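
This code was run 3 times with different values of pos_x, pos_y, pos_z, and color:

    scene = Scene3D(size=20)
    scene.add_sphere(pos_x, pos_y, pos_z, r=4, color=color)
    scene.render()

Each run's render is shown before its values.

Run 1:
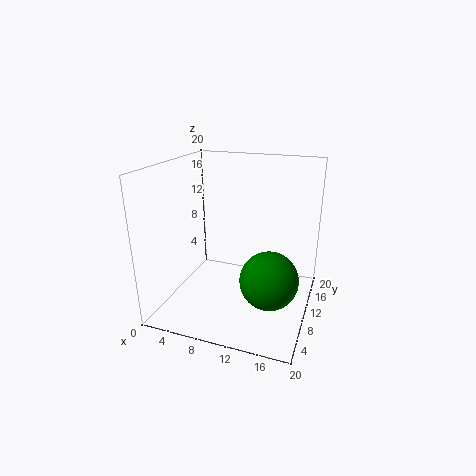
pos_x = 15, pos_y = 8.5, pos_z = 5, color = 'green'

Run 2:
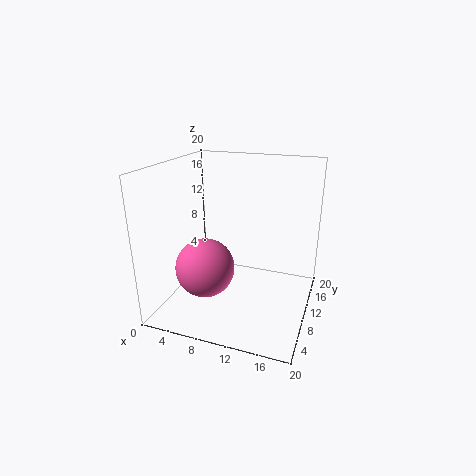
pos_x = 6.5, pos_y = 6.5, pos_z = 6.5, color = 'hotpink'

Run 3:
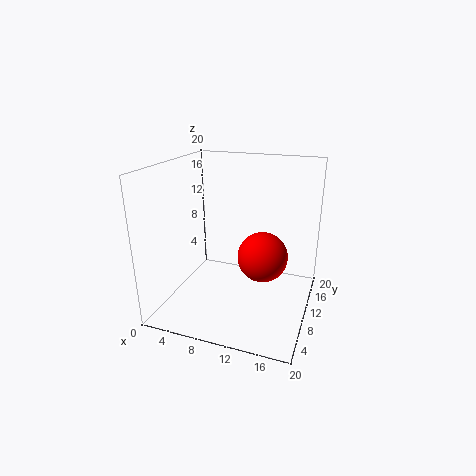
pos_x = 12, pos_y = 16, pos_z = 4.5, color = 'red'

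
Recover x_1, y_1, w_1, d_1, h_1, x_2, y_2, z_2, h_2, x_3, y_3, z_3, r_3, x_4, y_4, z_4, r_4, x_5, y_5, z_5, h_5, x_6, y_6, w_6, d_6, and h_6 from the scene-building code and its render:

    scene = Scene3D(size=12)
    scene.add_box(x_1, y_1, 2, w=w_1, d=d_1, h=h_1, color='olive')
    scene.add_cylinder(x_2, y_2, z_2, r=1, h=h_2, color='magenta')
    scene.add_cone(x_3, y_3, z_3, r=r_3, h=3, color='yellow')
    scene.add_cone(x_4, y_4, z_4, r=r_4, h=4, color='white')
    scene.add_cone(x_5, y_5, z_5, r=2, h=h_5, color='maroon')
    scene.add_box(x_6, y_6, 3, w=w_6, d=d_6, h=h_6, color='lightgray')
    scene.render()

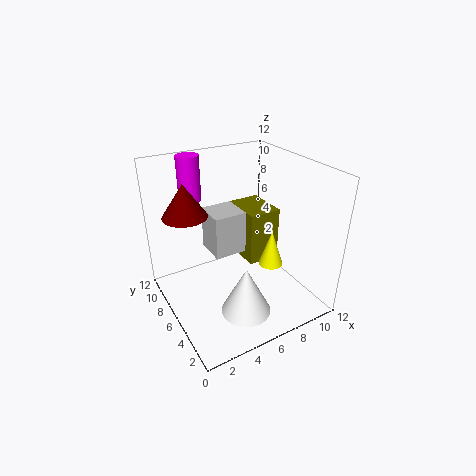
x_1 = 8, y_1 = 7, w_1 = 3, d_1 = 4, h_1 = 5, x_2 = 4, y_2 = 11, z_2 = 8, h_2 = 4, x_3 = 8, y_3 = 4, z_3 = 4, r_3 = 1, x_4 = 5, y_4 = 3, z_4 = 1, r_4 = 2, x_5 = 3, y_5 = 10, z_5 = 7, h_5 = 3, x_6 = 5, y_6 = 8, w_6 = 4, d_6 = 3, h_6 = 4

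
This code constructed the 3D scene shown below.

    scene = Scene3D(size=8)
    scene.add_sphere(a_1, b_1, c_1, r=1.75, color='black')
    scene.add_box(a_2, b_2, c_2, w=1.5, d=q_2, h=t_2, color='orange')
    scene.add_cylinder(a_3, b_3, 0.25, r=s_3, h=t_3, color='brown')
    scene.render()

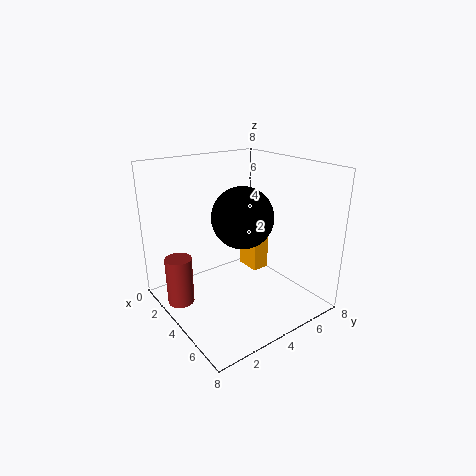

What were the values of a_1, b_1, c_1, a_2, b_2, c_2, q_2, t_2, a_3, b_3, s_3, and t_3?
a_1 = 3.75
b_1 = 4.5
c_1 = 5
a_2 = 2.5
b_2 = 5.25
c_2 = 1.5
q_2 = 1
t_2 = 2.75
a_3 = 2.5
b_3 = 1
s_3 = 0.75
t_3 = 2.75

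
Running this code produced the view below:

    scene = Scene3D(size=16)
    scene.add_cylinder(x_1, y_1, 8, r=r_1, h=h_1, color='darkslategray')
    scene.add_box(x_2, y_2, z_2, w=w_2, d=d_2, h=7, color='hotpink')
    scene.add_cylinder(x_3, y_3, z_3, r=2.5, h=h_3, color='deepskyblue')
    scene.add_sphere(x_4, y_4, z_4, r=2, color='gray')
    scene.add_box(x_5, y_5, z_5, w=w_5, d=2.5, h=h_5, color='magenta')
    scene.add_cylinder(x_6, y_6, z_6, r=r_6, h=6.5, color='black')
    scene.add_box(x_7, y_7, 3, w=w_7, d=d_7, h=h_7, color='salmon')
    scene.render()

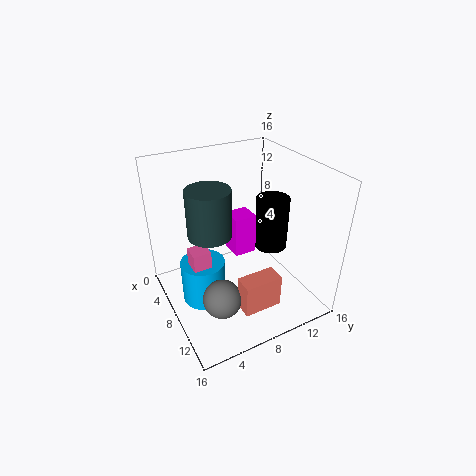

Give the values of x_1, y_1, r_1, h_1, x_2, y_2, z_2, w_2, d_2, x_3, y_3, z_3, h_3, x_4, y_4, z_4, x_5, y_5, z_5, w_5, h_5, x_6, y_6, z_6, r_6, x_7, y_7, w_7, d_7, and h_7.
x_1 = 6
y_1 = 5.5
r_1 = 2.5
h_1 = 5.5
x_2 = 6.5
y_2 = 2.5
z_2 = 0.5
w_2 = 2
d_2 = 2
x_3 = 7
y_3 = 4
z_3 = 0.5
h_3 = 5
x_4 = 12
y_4 = 4
z_4 = 4
x_5 = 6
y_5 = 7.5
z_5 = 6
w_5 = 2.5
h_5 = 4.5
x_6 = 6.5
y_6 = 13.5
z_6 = 4.5
r_6 = 2
x_7 = 12.5
y_7 = 5.5
w_7 = 2
d_7 = 4
h_7 = 3.5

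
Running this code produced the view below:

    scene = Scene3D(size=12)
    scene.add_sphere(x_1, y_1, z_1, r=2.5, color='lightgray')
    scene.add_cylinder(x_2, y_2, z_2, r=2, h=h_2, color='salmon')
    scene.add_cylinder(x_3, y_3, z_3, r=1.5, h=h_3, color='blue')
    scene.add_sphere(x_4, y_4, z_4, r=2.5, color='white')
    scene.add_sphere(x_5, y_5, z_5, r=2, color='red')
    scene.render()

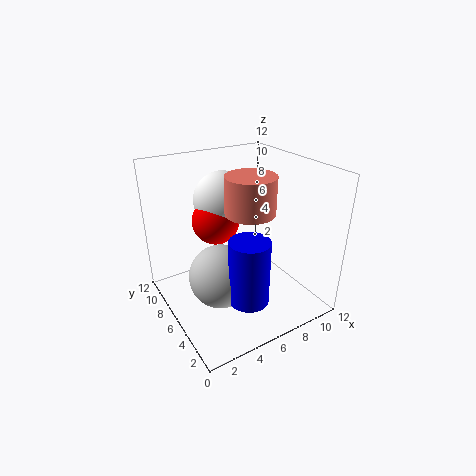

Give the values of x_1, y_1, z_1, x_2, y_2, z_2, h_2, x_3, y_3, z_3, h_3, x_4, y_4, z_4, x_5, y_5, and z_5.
x_1 = 3.5, y_1 = 4.5, z_1 = 4, x_2 = 6.5, y_2 = 5, z_2 = 8.5, h_2 = 3, x_3 = 4.5, y_3 = 2, z_3 = 3, h_3 = 5, x_4 = 6, y_4 = 8.5, z_4 = 8.5, x_5 = 5, y_5 = 8, z_5 = 7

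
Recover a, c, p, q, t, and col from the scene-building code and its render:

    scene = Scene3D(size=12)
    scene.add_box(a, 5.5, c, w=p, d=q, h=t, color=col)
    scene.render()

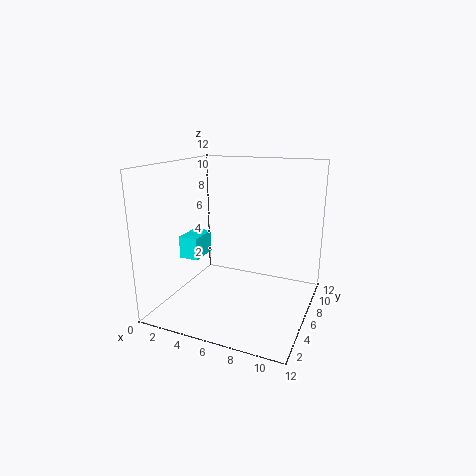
a = 0.5
c = 3.5
p = 1.75
q = 2.75
t = 2
col = 'cyan'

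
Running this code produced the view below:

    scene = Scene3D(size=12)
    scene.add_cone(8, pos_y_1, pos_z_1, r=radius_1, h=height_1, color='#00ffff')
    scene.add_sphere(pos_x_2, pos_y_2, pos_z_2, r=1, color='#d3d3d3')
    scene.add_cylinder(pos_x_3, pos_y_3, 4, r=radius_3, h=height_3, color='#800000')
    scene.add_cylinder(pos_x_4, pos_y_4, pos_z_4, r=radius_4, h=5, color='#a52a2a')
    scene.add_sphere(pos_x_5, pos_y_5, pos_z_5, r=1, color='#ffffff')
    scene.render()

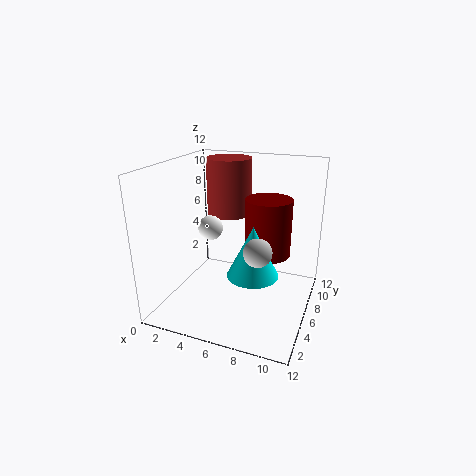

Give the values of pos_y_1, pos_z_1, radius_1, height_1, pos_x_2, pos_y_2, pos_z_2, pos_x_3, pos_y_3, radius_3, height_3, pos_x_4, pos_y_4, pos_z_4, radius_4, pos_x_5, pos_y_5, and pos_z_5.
pos_y_1 = 4
pos_z_1 = 4
radius_1 = 2
height_1 = 4
pos_x_2 = 9
pos_y_2 = 2
pos_z_2 = 7
pos_x_3 = 8
pos_y_3 = 8
radius_3 = 2
height_3 = 5
pos_x_4 = 4
pos_y_4 = 9
pos_z_4 = 7
radius_4 = 2
pos_x_5 = 4
pos_y_5 = 5
pos_z_5 = 7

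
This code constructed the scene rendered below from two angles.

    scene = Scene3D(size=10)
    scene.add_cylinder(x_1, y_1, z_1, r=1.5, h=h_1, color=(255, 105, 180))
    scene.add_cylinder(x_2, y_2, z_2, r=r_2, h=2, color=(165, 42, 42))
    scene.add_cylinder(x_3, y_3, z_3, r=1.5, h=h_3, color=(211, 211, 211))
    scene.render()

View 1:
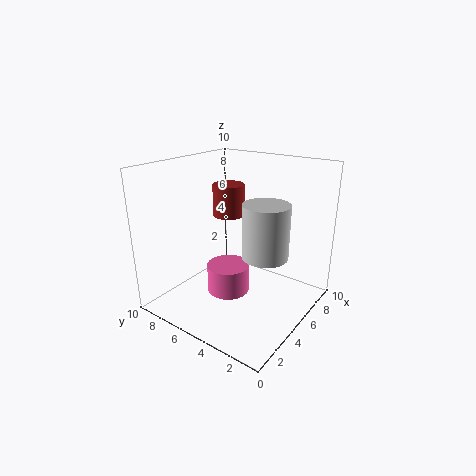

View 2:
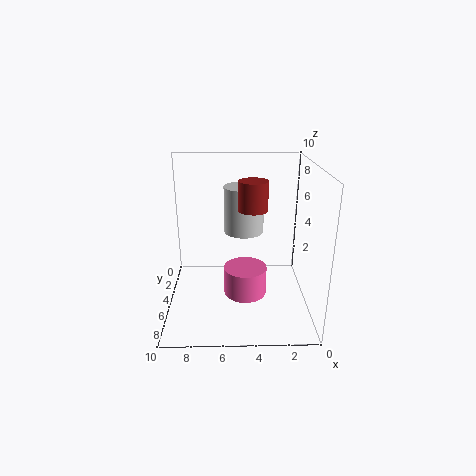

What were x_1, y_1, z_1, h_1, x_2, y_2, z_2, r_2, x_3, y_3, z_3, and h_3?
x_1 = 4.5, y_1 = 5.5, z_1 = 1, h_1 = 2, x_2 = 4, y_2 = 5, z_2 = 7, r_2 = 1, x_3 = 4.5, y_3 = 2.5, z_3 = 4.5, h_3 = 3.5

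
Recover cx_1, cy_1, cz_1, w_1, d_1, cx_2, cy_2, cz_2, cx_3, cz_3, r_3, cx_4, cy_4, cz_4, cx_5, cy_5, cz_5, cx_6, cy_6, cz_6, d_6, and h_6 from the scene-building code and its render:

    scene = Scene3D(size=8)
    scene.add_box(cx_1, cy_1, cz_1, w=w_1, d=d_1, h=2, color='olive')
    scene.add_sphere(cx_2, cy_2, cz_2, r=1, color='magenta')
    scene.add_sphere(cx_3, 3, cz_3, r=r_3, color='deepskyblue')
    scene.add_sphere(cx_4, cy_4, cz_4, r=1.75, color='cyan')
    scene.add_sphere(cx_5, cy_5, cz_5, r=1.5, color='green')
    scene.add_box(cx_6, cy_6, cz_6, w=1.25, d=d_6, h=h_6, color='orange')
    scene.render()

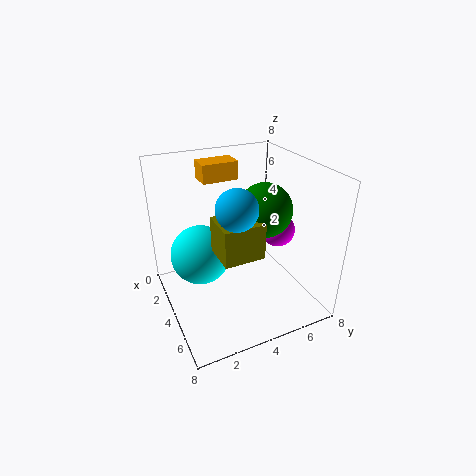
cx_1 = 3.75; cy_1 = 2.5; cz_1 = 3.5; w_1 = 2; d_1 = 2.25; cx_2 = 3.75; cy_2 = 6.75; cz_2 = 3.75; cx_3 = 6; cz_3 = 6.75; r_3 = 1; cx_4 = 2.5; cy_4 = 2.25; cz_4 = 2.5; cx_5 = 4.25; cy_5 = 5.5; cz_5 = 5.5; cx_6 = 1.75; cy_6 = 2.5; cz_6 = 7; d_6 = 2; h_6 = 1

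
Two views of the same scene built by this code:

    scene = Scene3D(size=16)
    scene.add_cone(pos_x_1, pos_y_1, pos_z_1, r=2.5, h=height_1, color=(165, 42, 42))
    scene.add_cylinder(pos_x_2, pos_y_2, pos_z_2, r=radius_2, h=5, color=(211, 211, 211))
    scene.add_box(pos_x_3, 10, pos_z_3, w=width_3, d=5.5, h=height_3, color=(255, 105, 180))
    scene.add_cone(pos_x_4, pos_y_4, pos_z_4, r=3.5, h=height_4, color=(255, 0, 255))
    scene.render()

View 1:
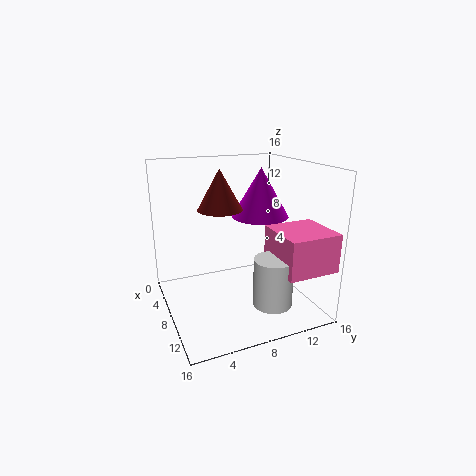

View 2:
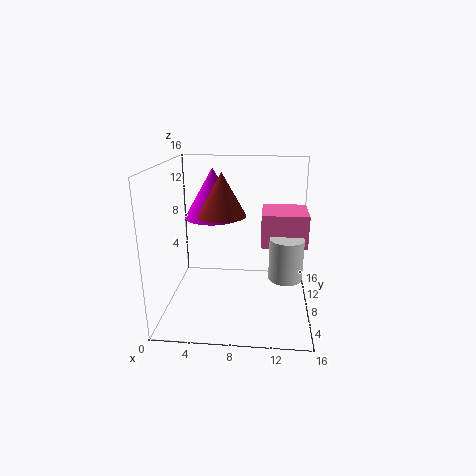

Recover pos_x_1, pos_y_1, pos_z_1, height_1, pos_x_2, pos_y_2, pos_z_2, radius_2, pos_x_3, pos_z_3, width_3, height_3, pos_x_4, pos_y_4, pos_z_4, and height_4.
pos_x_1 = 6.5, pos_y_1 = 6.5, pos_z_1 = 11, height_1 = 4.5, pos_x_2 = 13.5, pos_y_2 = 9.5, pos_z_2 = 2.5, radius_2 = 2, pos_x_3 = 10.5, pos_z_3 = 6, width_3 = 5.5, height_3 = 4, pos_x_4 = 4.5, pos_y_4 = 12.5, pos_z_4 = 9, height_4 = 6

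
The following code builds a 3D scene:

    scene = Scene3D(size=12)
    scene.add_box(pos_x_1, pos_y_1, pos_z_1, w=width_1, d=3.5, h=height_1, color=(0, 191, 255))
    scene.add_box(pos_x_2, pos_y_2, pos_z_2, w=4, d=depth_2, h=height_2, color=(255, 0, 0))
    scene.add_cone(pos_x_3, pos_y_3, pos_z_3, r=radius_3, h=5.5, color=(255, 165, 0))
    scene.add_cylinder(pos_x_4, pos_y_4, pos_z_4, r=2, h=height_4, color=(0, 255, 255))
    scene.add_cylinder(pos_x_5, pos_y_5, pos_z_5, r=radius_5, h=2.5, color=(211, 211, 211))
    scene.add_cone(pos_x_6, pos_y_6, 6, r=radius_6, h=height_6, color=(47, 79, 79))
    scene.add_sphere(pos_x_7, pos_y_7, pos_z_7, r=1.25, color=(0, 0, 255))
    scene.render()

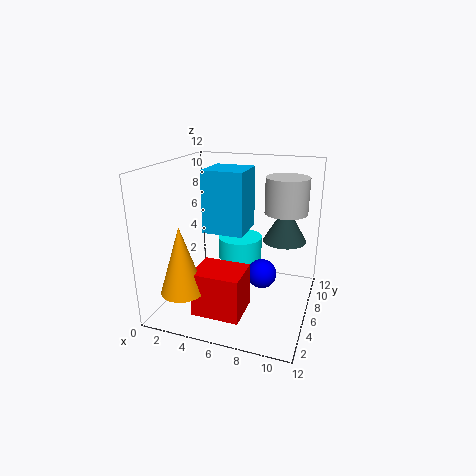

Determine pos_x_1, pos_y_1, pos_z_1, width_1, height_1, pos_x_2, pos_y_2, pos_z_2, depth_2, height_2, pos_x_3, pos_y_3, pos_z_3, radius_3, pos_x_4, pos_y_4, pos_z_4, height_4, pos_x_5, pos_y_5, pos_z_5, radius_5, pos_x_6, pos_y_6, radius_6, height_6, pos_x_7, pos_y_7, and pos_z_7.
pos_x_1 = 3, pos_y_1 = 5.5, pos_z_1 = 6.25, width_1 = 3.5, height_1 = 5.25, pos_x_2 = 3.25, pos_y_2 = 2.25, pos_z_2 = 0.25, depth_2 = 3.25, height_2 = 3.75, pos_x_3 = 2.5, pos_y_3 = 2.5, pos_z_3 = 2.25, radius_3 = 1.75, pos_x_4 = 5.25, pos_y_4 = 8.75, pos_z_4 = 3, height_4 = 2, pos_x_5 = 10.25, pos_y_5 = 4, pos_z_5 = 9.25, radius_5 = 1.5, pos_x_6 = 9.75, pos_y_6 = 6.75, radius_6 = 1.75, height_6 = 3, pos_x_7 = 8, pos_y_7 = 6.5, pos_z_7 = 2.75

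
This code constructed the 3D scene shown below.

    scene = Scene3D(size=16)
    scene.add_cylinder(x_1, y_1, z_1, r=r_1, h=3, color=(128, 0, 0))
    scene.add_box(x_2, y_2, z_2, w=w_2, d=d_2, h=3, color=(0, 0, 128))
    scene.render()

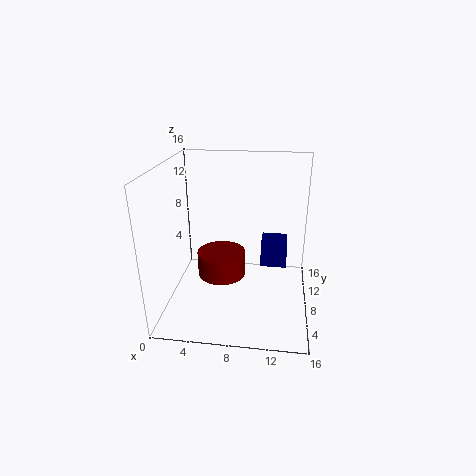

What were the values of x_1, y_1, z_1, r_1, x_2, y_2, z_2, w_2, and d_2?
x_1 = 5.5
y_1 = 11
z_1 = 1.5
r_1 = 3
x_2 = 10.5
y_2 = 9
z_2 = 4
w_2 = 3
d_2 = 3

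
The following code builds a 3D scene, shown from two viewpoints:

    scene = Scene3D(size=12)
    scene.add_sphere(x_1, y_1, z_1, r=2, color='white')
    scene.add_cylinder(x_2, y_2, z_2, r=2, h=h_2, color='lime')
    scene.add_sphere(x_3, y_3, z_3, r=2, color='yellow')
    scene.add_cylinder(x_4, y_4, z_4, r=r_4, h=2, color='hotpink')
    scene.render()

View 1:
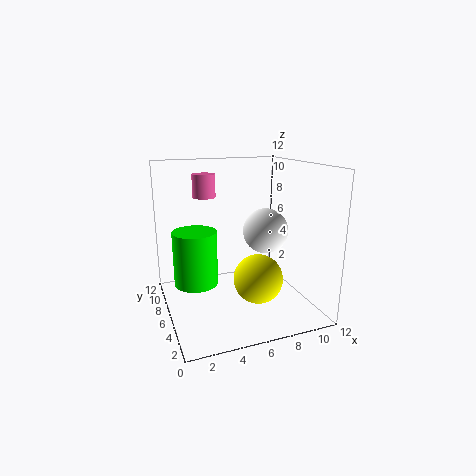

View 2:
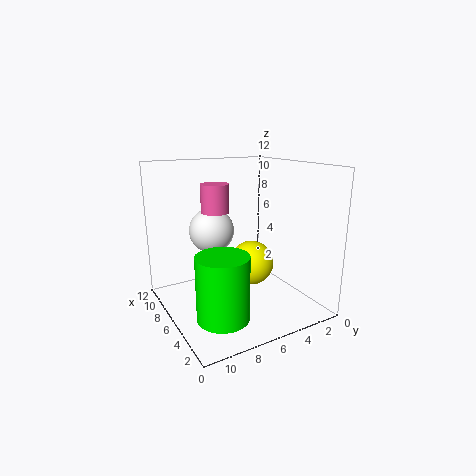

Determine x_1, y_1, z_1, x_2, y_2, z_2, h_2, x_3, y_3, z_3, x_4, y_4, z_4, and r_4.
x_1 = 9; y_1 = 7; z_1 = 6; x_2 = 3; y_2 = 9; z_2 = 1; h_2 = 5; x_3 = 7; y_3 = 4; z_3 = 3; x_4 = 4; y_4 = 9; z_4 = 9; r_4 = 1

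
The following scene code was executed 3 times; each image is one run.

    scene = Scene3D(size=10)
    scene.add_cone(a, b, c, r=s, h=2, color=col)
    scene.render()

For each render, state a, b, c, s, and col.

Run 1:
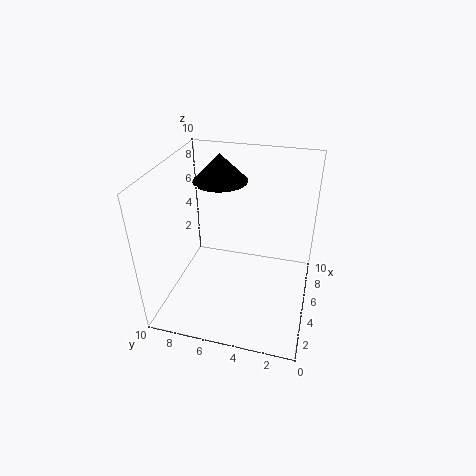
a = 7.5; b = 7; c = 8; s = 2; col = 'black'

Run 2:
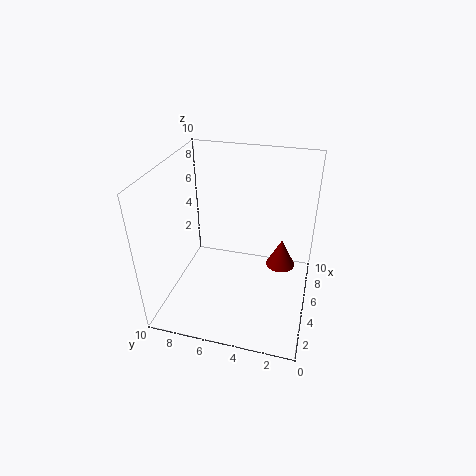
a = 5.5; b = 2; c = 3; s = 1; col = 'maroon'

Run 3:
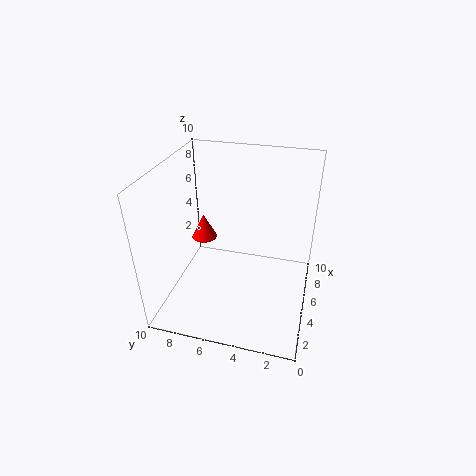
a = 7.5; b = 8.5; c = 3; s = 1; col = 'red'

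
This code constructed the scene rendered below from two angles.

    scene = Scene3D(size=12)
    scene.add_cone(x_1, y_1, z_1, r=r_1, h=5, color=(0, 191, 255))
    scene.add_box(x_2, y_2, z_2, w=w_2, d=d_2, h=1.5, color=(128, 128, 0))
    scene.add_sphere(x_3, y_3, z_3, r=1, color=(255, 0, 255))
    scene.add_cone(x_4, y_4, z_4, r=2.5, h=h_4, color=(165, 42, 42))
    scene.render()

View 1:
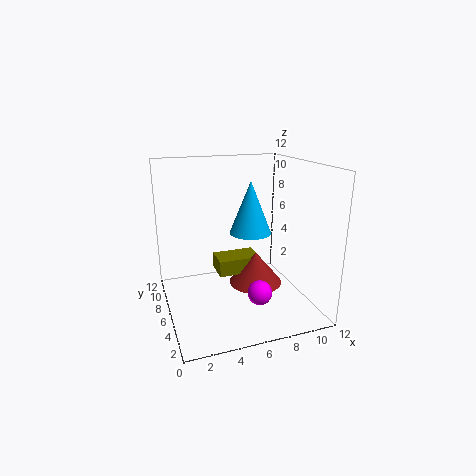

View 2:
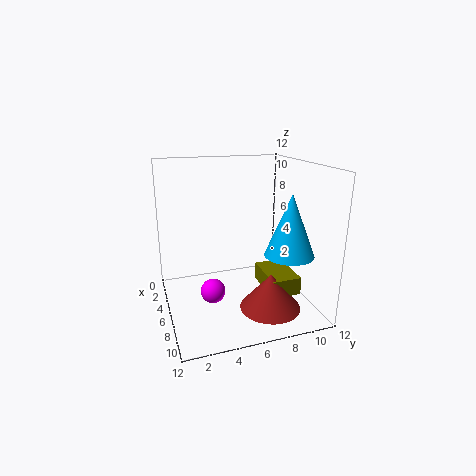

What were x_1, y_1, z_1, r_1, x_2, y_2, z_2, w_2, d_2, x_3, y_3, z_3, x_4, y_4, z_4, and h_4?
x_1 = 8.5; y_1 = 9.5; z_1 = 5; r_1 = 2; x_2 = 5; y_2 = 8; z_2 = 1.5; w_2 = 4; d_2 = 2.5; x_3 = 7; y_3 = 3.5; z_3 = 2; x_4 = 8.5; y_4 = 8; z_4 = 0.5; h_4 = 3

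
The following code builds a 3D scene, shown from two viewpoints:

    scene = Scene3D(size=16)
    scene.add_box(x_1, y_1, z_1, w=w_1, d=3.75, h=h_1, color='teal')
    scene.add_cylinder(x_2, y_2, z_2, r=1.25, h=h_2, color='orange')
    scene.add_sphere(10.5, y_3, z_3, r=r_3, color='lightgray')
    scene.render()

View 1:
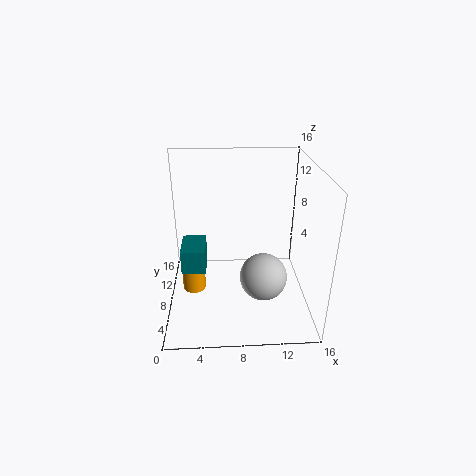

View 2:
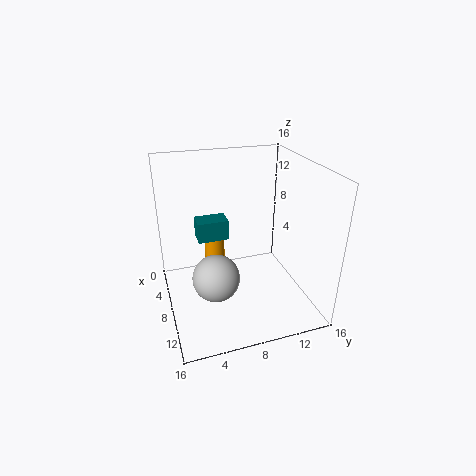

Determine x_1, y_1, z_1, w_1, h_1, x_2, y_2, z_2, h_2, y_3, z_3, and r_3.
x_1 = 2, y_1 = 4.25, z_1 = 6, w_1 = 2.5, h_1 = 2.5, x_2 = 3, y_2 = 6.5, z_2 = 2.75, h_2 = 3.75, y_3 = 4.75, z_3 = 5, r_3 = 2.5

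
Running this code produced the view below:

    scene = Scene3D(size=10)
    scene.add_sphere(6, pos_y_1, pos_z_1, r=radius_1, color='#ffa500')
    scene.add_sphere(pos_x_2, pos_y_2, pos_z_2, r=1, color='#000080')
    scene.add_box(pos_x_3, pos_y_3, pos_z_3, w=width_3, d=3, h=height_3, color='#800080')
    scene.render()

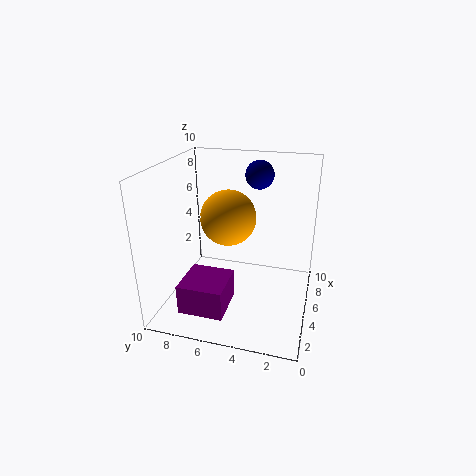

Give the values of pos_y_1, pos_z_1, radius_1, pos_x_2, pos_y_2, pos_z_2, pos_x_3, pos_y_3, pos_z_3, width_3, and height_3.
pos_y_1 = 6; pos_z_1 = 6; radius_1 = 2; pos_x_2 = 7; pos_y_2 = 4; pos_z_2 = 9; pos_x_3 = 1; pos_y_3 = 5; pos_z_3 = 1; width_3 = 3; height_3 = 2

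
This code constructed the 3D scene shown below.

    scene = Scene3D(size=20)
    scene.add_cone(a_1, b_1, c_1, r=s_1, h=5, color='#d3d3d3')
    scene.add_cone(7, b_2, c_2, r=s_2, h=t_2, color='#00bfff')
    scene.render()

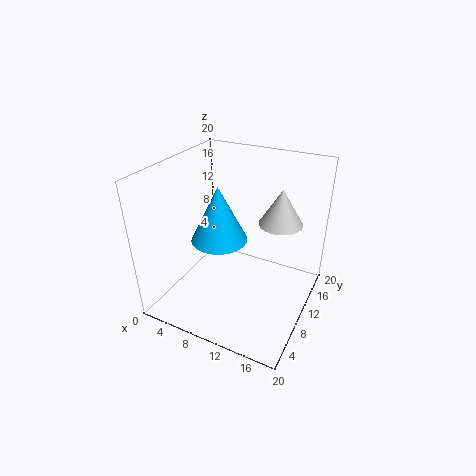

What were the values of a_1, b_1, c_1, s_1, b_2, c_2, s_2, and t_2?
a_1 = 15, b_1 = 13, c_1 = 12, s_1 = 3, b_2 = 10, c_2 = 9, s_2 = 4, t_2 = 8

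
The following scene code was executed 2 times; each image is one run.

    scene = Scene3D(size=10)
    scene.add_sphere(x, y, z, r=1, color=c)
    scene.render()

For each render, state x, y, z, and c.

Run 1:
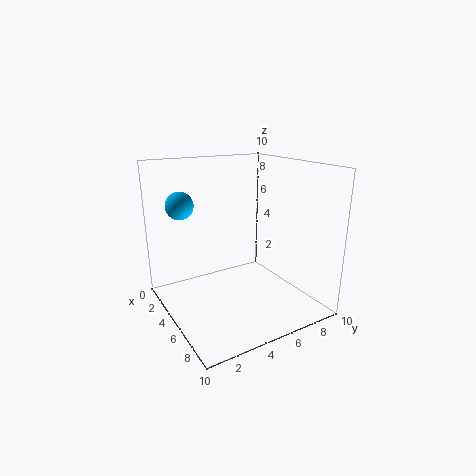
x = 2, y = 2, z = 7, c = 'deepskyblue'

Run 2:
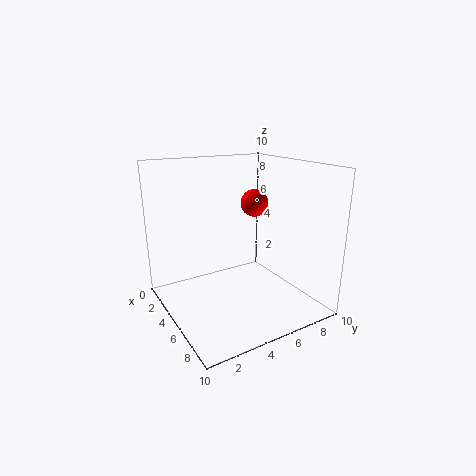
x = 4, y = 7, z = 7, c = 'red'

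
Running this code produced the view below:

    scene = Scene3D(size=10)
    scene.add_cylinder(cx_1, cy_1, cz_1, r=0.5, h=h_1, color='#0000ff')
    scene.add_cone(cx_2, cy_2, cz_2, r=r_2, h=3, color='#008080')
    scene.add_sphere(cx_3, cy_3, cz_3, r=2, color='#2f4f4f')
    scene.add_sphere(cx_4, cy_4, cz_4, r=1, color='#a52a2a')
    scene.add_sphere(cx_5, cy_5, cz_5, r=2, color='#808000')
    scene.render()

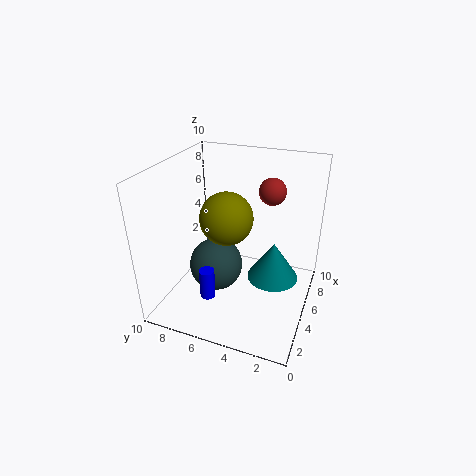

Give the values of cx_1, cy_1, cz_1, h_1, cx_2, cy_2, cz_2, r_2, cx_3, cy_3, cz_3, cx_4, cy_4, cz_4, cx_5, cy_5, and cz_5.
cx_1 = 2
cy_1 = 6
cz_1 = 2
h_1 = 2
cx_2 = 7.5
cy_2 = 3
cz_2 = 0.5
r_2 = 2
cx_3 = 5.5
cy_3 = 7
cz_3 = 2
cx_4 = 8
cy_4 = 3.5
cz_4 = 7.5
cx_5 = 6.5
cy_5 = 6.5
cz_5 = 5.5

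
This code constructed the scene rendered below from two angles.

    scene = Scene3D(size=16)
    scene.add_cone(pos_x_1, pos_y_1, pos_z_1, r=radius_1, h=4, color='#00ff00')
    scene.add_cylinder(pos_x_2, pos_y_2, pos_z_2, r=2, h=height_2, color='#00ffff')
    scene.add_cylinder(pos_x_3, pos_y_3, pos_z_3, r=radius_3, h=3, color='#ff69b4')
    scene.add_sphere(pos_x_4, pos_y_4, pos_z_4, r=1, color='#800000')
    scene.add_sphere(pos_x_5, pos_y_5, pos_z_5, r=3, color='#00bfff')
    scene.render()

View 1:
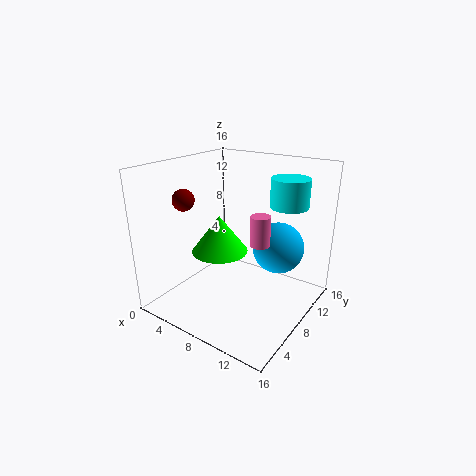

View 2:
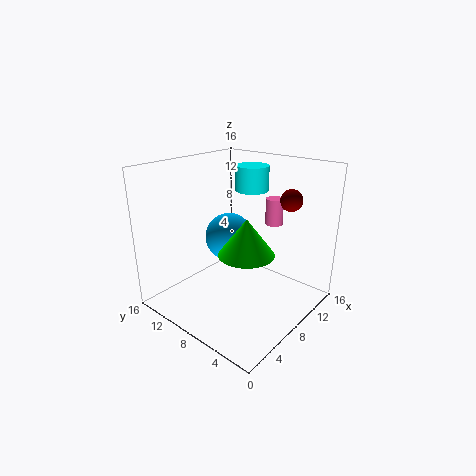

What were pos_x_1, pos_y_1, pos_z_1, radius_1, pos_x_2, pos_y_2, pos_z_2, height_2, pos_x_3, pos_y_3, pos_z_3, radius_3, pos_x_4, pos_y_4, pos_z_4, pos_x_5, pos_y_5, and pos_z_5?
pos_x_1 = 7, pos_y_1 = 6, pos_z_1 = 7, radius_1 = 3, pos_x_2 = 13, pos_y_2 = 10, pos_z_2 = 12, height_2 = 3, pos_x_3 = 12, pos_y_3 = 6, pos_z_3 = 9, radius_3 = 1, pos_x_4 = 7, pos_y_4 = 1, pos_z_4 = 14, pos_x_5 = 11, pos_y_5 = 12, pos_z_5 = 6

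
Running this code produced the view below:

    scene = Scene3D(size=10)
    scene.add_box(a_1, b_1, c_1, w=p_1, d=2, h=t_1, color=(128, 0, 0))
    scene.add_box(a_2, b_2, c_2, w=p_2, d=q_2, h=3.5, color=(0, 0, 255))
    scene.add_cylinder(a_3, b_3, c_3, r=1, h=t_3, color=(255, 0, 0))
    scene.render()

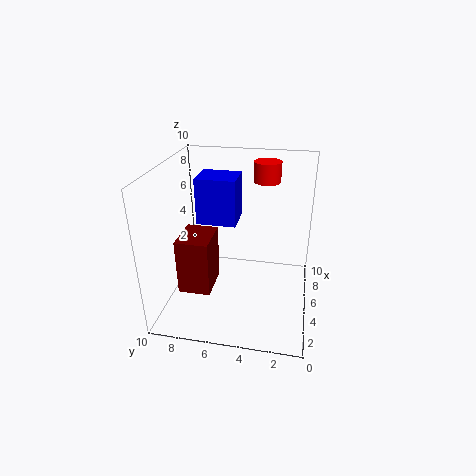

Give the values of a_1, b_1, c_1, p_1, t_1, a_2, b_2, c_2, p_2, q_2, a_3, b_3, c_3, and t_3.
a_1 = 1; b_1 = 6; c_1 = 3; p_1 = 2.5; t_1 = 3.5; a_2 = 6.5; b_2 = 5.5; c_2 = 5; p_2 = 2.5; q_2 = 3; a_3 = 8.5; b_3 = 3.5; c_3 = 8; t_3 = 1.5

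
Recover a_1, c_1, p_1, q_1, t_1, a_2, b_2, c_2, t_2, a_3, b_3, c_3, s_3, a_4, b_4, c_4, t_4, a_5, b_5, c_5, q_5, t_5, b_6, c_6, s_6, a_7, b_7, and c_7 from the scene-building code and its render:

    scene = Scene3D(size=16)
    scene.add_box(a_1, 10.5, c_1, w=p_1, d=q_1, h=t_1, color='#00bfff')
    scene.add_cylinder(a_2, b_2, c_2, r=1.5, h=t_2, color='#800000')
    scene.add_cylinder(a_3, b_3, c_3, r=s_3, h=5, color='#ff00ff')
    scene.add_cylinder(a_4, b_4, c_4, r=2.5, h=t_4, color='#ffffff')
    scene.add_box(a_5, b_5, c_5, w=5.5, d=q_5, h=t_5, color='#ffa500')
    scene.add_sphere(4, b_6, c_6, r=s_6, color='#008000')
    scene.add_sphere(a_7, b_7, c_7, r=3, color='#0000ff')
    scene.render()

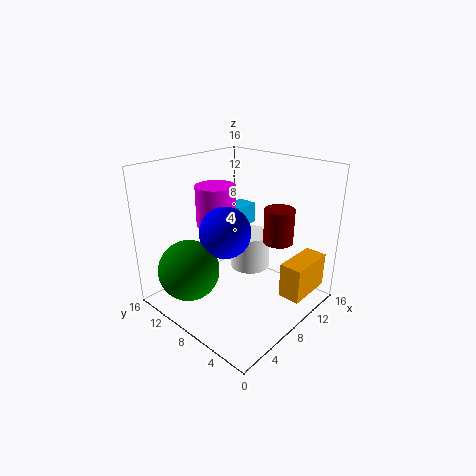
a_1 = 11, c_1 = 7.5, p_1 = 3, q_1 = 2.5, t_1 = 2.5, a_2 = 8.5, b_2 = 3, c_2 = 9, t_2 = 3.5, a_3 = 10, b_3 = 13.5, c_3 = 7.5, s_3 = 2.5, a_4 = 12.5, b_4 = 10, c_4 = 2, t_4 = 4.5, a_5 = 10, b_5 = 1, c_5 = 1.5, q_5 = 2.5, t_5 = 4, b_6 = 12, c_6 = 4, s_6 = 3.5, a_7 = 8, b_7 = 10, c_7 = 8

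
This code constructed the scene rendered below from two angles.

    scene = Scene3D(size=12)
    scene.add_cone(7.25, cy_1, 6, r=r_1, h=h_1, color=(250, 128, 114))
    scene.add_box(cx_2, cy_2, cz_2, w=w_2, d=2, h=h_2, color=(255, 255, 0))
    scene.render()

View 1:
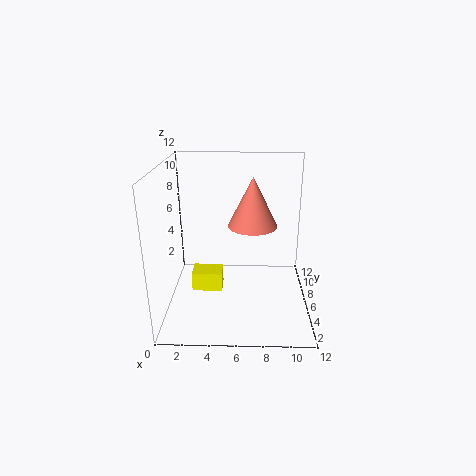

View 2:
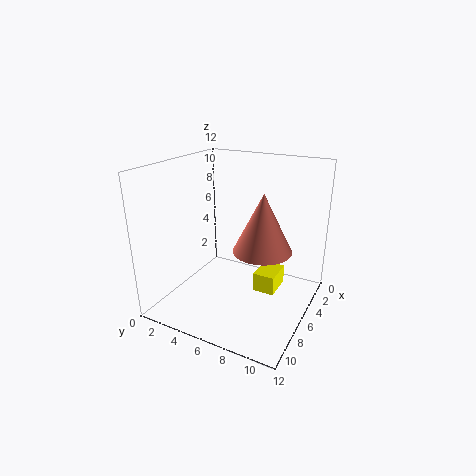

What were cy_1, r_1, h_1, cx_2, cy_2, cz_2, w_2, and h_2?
cy_1 = 8.75, r_1 = 2.25, h_1 = 4.5, cx_2 = 1.75, cy_2 = 6.75, cz_2 = 0.25, w_2 = 2.75, h_2 = 1.75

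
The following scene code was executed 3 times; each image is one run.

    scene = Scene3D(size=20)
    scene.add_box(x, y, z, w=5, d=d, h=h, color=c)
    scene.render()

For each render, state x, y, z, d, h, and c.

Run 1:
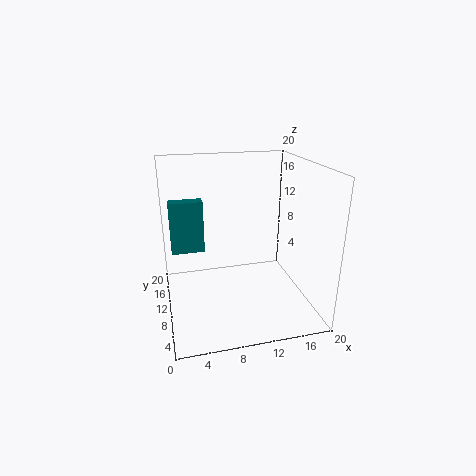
x = 1
y = 15
z = 6
d = 2
h = 8
c = 'teal'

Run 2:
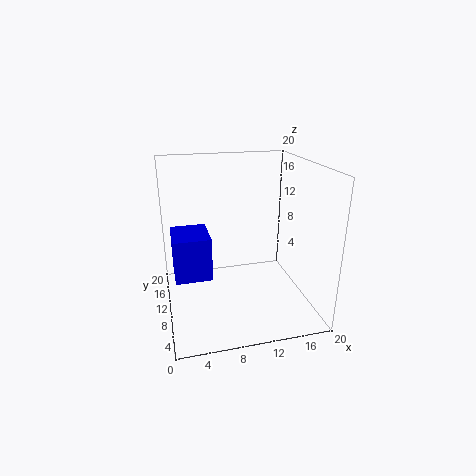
x = 1
y = 8
z = 5
d = 6
h = 6
c = 'blue'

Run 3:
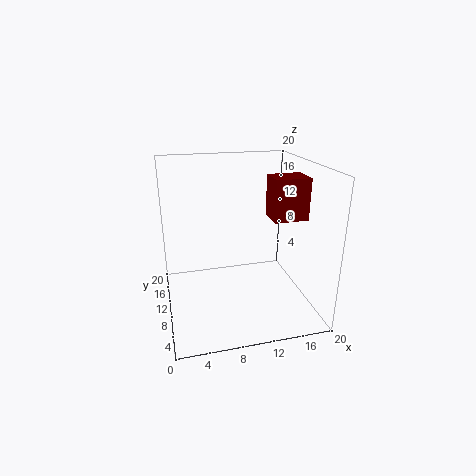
x = 15
y = 9
z = 12
d = 4
h = 6
c = 'maroon'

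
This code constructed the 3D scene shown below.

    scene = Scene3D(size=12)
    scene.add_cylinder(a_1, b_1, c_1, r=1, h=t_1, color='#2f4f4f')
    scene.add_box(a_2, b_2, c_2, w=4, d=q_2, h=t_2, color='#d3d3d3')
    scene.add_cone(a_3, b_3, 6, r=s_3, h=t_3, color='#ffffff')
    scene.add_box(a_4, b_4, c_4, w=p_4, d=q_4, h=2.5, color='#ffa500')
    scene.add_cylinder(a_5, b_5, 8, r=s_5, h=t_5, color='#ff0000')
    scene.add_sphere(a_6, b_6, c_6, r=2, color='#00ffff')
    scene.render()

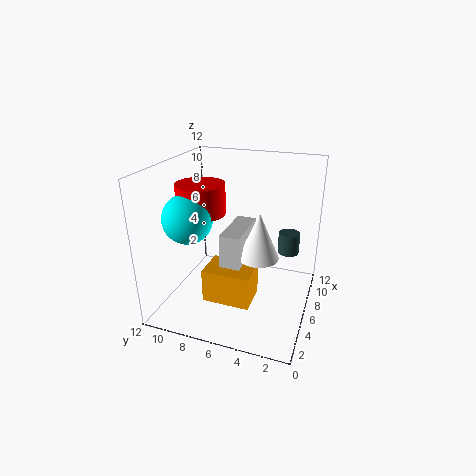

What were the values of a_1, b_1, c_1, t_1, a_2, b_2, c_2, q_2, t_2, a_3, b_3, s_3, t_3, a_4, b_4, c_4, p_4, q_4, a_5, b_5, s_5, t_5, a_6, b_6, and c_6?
a_1 = 10.5; b_1 = 2.5; c_1 = 3; t_1 = 2; a_2 = 2; b_2 = 4.5; c_2 = 3; q_2 = 1.5; t_2 = 5; a_3 = 3.5; b_3 = 3.5; s_3 = 1.5; t_3 = 3.5; a_4 = 1; b_4 = 3.5; c_4 = 3; p_4 = 2.5; q_4 = 3.5; a_5 = 5.5; b_5 = 9; s_5 = 2; t_5 = 2.5; a_6 = 4; b_6 = 9.5; c_6 = 8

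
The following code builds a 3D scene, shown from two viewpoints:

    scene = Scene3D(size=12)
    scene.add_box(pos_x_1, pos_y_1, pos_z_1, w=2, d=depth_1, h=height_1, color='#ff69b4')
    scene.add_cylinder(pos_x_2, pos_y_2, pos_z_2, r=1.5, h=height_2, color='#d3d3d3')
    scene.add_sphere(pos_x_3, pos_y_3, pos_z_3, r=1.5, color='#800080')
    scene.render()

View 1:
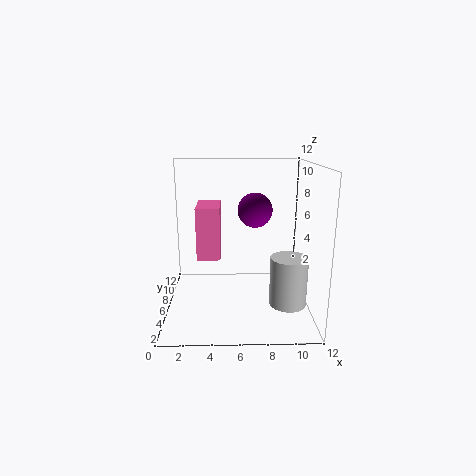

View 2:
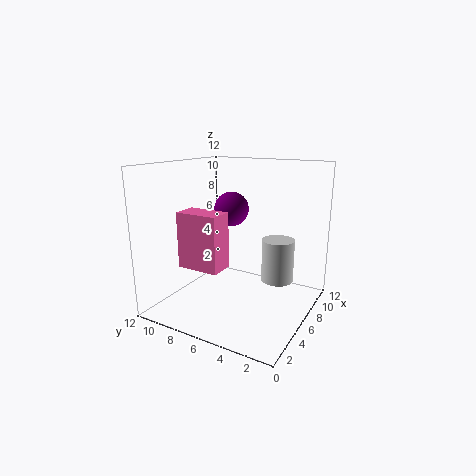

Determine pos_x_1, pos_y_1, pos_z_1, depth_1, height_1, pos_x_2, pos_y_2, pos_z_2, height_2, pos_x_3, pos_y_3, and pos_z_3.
pos_x_1 = 2.5, pos_y_1 = 6, pos_z_1 = 4, depth_1 = 3.5, height_1 = 4.5, pos_x_2 = 10, pos_y_2 = 4, pos_z_2 = 1, height_2 = 4, pos_x_3 = 7.5, pos_y_3 = 7.5, pos_z_3 = 8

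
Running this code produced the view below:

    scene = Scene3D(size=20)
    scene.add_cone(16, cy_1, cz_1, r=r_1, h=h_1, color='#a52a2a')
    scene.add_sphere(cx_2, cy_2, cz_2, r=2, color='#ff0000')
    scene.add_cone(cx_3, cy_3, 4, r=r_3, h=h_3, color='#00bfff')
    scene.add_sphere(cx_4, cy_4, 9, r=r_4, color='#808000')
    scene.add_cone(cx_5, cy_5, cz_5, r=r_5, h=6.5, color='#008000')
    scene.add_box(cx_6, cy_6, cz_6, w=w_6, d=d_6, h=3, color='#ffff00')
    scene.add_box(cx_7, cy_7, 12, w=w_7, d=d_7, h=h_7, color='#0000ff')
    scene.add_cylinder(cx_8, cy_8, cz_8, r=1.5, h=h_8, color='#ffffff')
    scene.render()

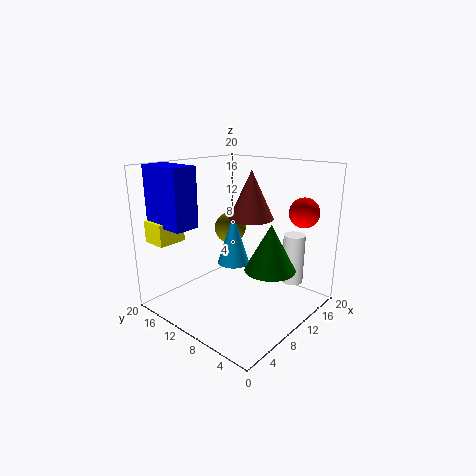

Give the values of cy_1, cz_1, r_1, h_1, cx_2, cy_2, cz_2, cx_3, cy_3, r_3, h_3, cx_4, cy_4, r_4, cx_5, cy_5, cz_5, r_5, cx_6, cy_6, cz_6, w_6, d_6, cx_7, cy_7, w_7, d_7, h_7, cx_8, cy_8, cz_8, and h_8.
cy_1 = 12.5, cz_1 = 11, r_1 = 3.5, h_1 = 7.5, cx_2 = 14.5, cy_2 = 2.5, cz_2 = 14, cx_3 = 13.5, cy_3 = 14, r_3 = 2.5, h_3 = 8, cx_4 = 15, cy_4 = 16, r_4 = 2.5, cx_5 = 11.5, cy_5 = 5.5, cz_5 = 6, r_5 = 3.5, cx_6 = 1.5, cy_6 = 16, cz_6 = 9.5, w_6 = 4, d_6 = 3.5, cx_7 = 2, cy_7 = 13, w_7 = 3.5, d_7 = 6.5, h_7 = 8, cx_8 = 15, cy_8 = 4, cz_8 = 3.5, h_8 = 7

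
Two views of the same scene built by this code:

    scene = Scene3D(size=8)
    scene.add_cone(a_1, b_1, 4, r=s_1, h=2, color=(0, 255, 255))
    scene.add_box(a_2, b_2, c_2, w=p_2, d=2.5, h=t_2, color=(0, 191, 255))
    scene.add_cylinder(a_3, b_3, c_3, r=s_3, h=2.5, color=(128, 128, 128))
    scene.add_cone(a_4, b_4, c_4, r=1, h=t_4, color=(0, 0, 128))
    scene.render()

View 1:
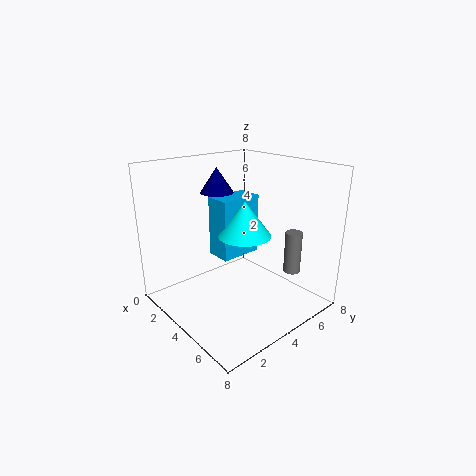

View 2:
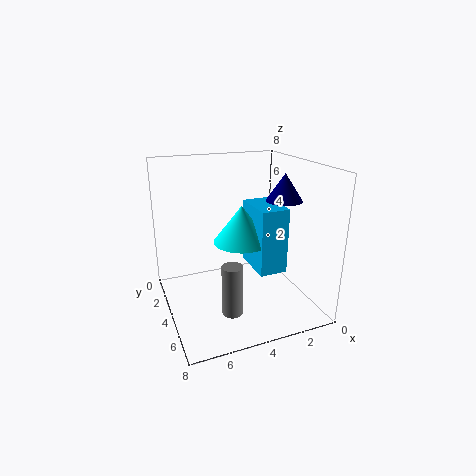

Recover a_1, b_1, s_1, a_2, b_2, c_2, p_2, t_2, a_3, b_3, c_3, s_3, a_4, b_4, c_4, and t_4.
a_1 = 4; b_1 = 4.5; s_1 = 1.5; a_2 = 2; b_2 = 3.5; c_2 = 2.5; p_2 = 1.5; t_2 = 3.5; a_3 = 5.5; b_3 = 7; c_3 = 1.5; s_3 = 0.5; a_4 = 1.5; b_4 = 4.5; c_4 = 6; t_4 = 1.5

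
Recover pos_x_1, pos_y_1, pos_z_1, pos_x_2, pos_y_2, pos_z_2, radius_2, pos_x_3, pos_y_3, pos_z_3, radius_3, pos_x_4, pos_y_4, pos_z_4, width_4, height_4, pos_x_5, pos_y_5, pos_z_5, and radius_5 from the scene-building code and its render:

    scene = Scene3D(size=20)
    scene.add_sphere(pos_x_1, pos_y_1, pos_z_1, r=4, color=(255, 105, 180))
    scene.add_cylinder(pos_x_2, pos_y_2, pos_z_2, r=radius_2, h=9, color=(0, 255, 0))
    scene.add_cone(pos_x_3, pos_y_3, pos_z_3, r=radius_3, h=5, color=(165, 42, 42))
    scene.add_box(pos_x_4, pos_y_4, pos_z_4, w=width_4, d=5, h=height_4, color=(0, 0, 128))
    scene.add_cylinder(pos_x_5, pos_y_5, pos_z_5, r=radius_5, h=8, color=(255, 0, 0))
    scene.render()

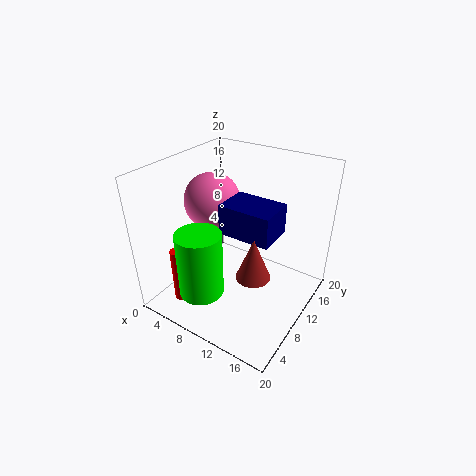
pos_x_1 = 5
pos_y_1 = 11
pos_z_1 = 14
pos_x_2 = 8
pos_y_2 = 4
pos_z_2 = 4
radius_2 = 3
pos_x_3 = 16
pos_y_3 = 4
pos_z_3 = 10
radius_3 = 2
pos_x_4 = 9
pos_y_4 = 7
pos_z_4 = 12
width_4 = 7
height_4 = 4
pos_x_5 = 4
pos_y_5 = 4
pos_z_5 = 1
radius_5 = 1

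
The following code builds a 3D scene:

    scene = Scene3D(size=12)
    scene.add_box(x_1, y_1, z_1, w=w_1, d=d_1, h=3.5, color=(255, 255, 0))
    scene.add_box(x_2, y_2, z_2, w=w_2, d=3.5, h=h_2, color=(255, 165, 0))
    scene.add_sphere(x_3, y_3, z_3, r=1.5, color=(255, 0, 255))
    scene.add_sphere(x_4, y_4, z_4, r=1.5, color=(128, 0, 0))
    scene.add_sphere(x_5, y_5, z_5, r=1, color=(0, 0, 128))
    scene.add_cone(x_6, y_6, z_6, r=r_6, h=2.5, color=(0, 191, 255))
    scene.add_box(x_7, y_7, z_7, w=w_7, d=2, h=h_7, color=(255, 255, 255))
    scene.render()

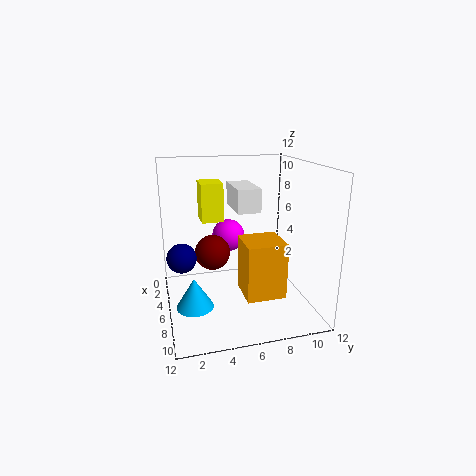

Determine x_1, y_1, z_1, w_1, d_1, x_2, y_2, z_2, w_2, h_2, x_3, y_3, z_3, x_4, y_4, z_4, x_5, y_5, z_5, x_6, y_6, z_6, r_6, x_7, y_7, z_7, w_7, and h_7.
x_1 = 0.5, y_1 = 3.5, z_1 = 6.5, w_1 = 2.5, d_1 = 2, x_2 = 4, y_2 = 6.5, z_2 = 0.5, w_2 = 3.5, h_2 = 5, x_3 = 2.5, y_3 = 6, z_3 = 5, x_4 = 5, y_4 = 4, z_4 = 4.5, x_5 = 10, y_5 = 1, z_5 = 6.5, x_6 = 7.5, y_6 = 2, z_6 = 1, r_6 = 1.5, x_7 = 2, y_7 = 6, z_7 = 8, w_7 = 4, h_7 = 2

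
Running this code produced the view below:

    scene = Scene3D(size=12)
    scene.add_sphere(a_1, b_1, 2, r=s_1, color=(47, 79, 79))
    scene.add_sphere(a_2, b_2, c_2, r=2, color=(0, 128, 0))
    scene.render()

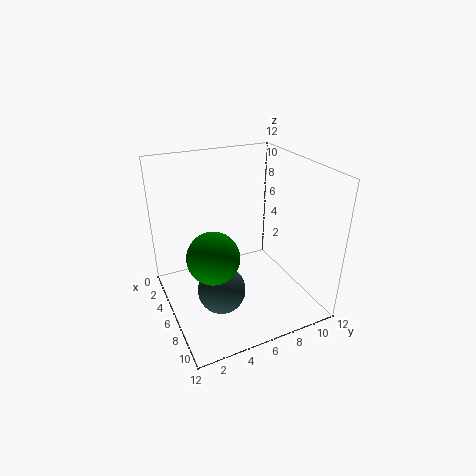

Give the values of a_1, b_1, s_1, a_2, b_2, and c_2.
a_1 = 7
b_1 = 4
s_1 = 2
a_2 = 8
b_2 = 3
c_2 = 6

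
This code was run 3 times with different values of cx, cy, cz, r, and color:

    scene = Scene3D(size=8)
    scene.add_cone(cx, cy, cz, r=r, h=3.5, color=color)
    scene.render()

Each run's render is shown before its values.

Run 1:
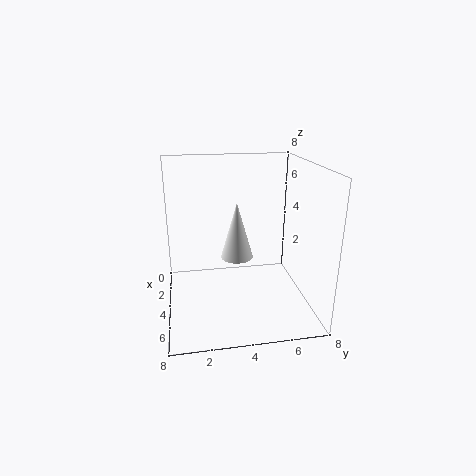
cx = 2.25; cy = 4.25; cz = 2; r = 1; color = 'white'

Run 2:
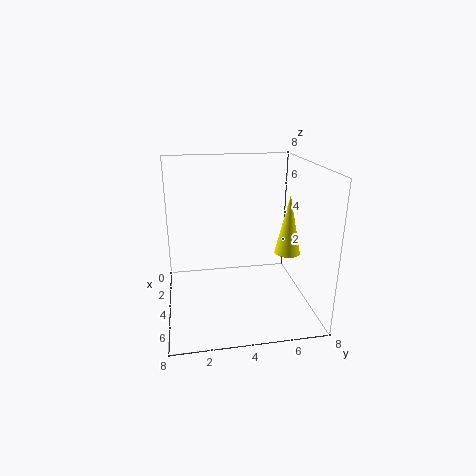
cx = 3.75; cy = 7; cz = 2.75; r = 0.75; color = 'yellow'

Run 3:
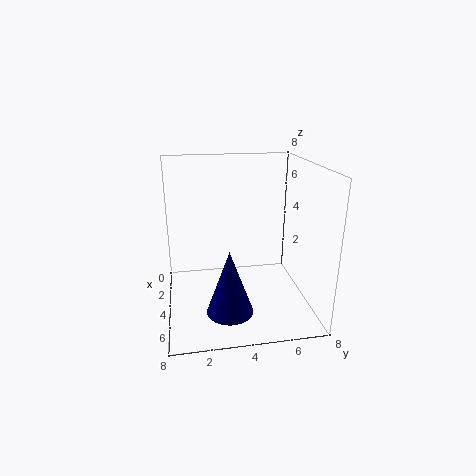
cx = 5.75; cy = 3.25; cz = 0.5; r = 1.25; color = 'navy'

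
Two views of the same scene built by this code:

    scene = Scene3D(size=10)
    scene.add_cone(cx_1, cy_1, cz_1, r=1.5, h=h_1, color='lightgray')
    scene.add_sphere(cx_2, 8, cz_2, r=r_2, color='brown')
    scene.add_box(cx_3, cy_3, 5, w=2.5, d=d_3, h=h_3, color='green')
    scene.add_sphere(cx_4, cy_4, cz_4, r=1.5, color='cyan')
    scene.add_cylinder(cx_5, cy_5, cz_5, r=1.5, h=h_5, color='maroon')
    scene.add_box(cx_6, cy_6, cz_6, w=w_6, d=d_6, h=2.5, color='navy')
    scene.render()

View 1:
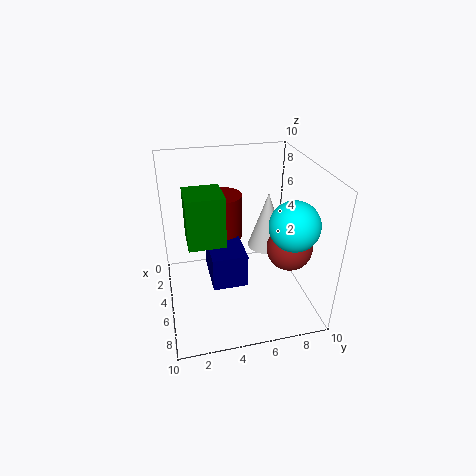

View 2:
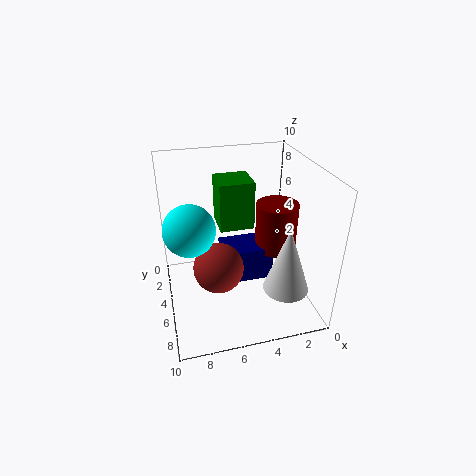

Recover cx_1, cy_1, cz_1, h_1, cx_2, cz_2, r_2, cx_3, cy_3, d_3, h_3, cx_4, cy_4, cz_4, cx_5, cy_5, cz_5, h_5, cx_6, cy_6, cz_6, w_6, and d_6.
cx_1 = 2.5; cy_1 = 8; cz_1 = 2.5; h_1 = 4.5; cx_2 = 7; cz_2 = 5; r_2 = 1.5; cx_3 = 3.5; cy_3 = 1.5; d_3 = 2.5; h_3 = 3.5; cx_4 = 8.5; cy_4 = 7.5; cz_4 = 7.5; cx_5 = 2; cy_5 = 4.5; cz_5 = 3.5; h_5 = 3.5; cx_6 = 2.5; cy_6 = 3; cz_6 = 1.5; w_6 = 3.5; d_6 = 2.5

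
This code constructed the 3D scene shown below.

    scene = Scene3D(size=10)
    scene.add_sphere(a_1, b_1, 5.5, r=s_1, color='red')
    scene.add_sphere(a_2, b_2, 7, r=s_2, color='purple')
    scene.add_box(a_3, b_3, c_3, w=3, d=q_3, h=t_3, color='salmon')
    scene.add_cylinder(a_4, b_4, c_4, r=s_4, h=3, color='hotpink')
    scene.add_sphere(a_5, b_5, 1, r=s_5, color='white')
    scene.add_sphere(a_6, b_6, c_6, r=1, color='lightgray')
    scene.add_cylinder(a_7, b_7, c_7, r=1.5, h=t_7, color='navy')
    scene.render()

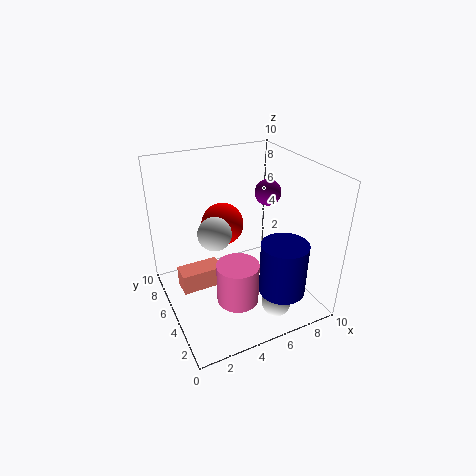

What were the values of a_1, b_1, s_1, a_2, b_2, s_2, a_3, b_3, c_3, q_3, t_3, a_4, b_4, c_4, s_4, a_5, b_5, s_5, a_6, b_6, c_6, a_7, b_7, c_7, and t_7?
a_1 = 4.5
b_1 = 6.5
s_1 = 1.5
a_2 = 8.5
b_2 = 7
s_2 = 1
a_3 = 1
b_3 = 5.5
c_3 = 1
q_3 = 1.5
t_3 = 1.5
a_4 = 4.5
b_4 = 4
c_4 = 0.5
s_4 = 1.5
a_5 = 6.5
b_5 = 2
s_5 = 1
a_6 = 2.5
b_6 = 3
c_6 = 7
a_7 = 6.5
b_7 = 1.5
c_7 = 2.5
t_7 = 3.5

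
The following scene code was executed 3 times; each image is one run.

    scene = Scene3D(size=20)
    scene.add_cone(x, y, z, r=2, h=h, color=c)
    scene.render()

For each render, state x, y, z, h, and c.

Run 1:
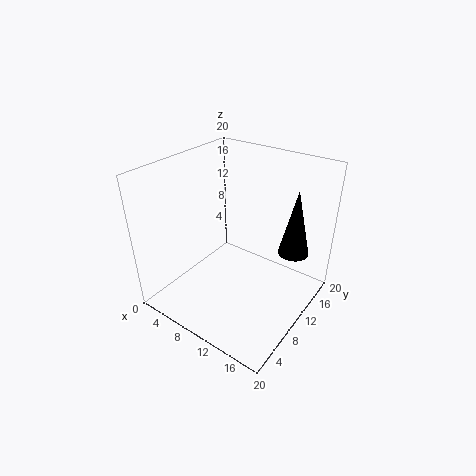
x = 17.5, y = 12, z = 9.5, h = 8.75, c = 'black'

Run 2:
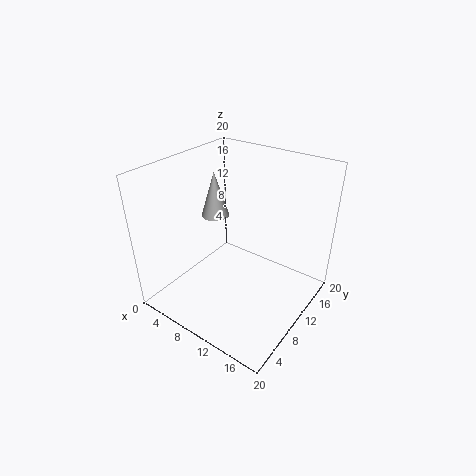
x = 5.25, y = 11, z = 11.75, h = 6.5, c = 'lightgray'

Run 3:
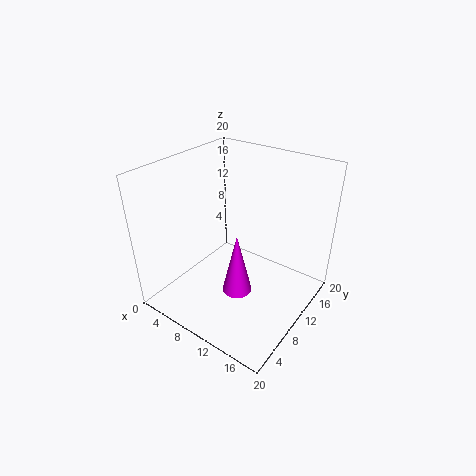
x = 12, y = 7, z = 4, h = 8.5, c = 'magenta'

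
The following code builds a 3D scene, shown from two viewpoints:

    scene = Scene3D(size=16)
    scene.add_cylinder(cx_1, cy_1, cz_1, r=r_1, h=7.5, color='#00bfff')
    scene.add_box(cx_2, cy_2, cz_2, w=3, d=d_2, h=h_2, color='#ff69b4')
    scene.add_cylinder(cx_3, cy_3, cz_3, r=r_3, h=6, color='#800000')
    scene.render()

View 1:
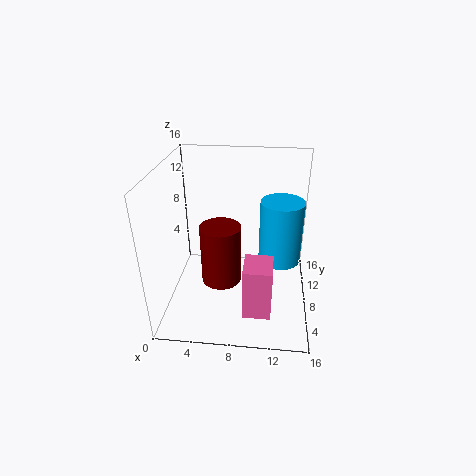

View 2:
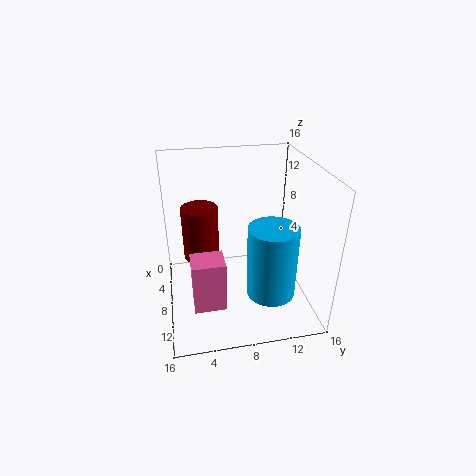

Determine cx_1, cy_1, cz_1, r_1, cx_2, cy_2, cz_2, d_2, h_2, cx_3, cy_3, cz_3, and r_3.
cx_1 = 12.75
cy_1 = 10.5
cz_1 = 4
r_1 = 2.5
cx_2 = 9
cy_2 = 2.5
cz_2 = 1.5
d_2 = 3.5
h_2 = 5.75
cx_3 = 6.75
cy_3 = 4
cz_3 = 5.5
r_3 = 2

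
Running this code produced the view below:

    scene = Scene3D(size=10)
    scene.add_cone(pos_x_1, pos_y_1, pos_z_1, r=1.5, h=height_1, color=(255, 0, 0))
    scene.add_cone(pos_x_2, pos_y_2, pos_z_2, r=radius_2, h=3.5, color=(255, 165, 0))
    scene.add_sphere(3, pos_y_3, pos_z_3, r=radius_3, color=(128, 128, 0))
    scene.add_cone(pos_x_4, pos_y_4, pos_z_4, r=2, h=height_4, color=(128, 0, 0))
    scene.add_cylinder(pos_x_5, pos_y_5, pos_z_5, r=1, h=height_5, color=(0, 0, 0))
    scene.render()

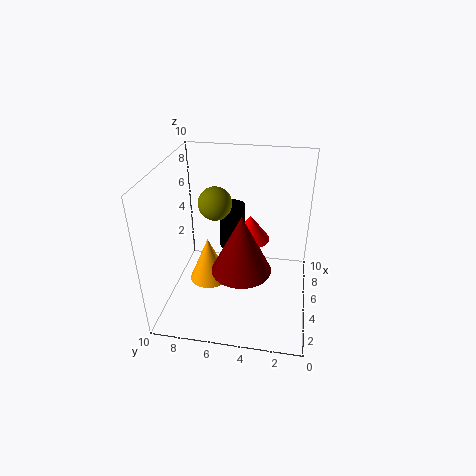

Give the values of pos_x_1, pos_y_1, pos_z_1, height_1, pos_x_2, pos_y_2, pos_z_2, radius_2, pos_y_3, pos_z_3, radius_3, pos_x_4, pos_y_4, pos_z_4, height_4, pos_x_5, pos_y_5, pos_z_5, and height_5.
pos_x_1 = 7.5
pos_y_1 = 4.5
pos_z_1 = 3.5
height_1 = 2
pos_x_2 = 6
pos_y_2 = 7.5
pos_z_2 = 0.5
radius_2 = 1.5
pos_y_3 = 6
pos_z_3 = 8.5
radius_3 = 1
pos_x_4 = 3.5
pos_y_4 = 4.5
pos_z_4 = 3.5
height_4 = 4
pos_x_5 = 8
pos_y_5 = 6
pos_z_5 = 2.5
height_5 = 3.5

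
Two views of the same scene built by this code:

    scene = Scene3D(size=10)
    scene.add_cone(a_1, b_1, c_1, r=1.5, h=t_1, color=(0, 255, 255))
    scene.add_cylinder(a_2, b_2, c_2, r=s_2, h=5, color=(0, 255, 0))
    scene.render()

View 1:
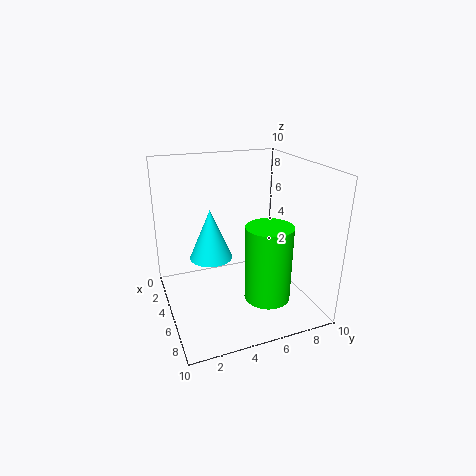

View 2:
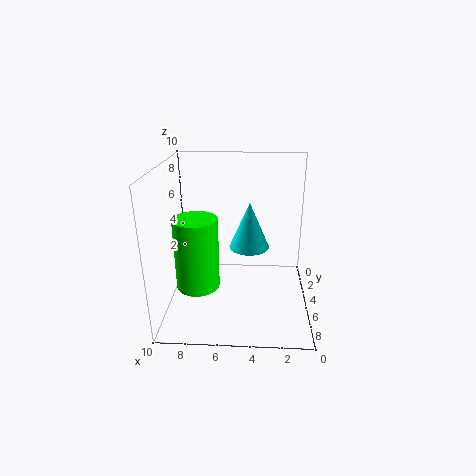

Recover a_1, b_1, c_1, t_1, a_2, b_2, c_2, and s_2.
a_1 = 4.25
b_1 = 3.25
c_1 = 3.5
t_1 = 3.5
a_2 = 7.75
b_2 = 6
c_2 = 1.75
s_2 = 1.5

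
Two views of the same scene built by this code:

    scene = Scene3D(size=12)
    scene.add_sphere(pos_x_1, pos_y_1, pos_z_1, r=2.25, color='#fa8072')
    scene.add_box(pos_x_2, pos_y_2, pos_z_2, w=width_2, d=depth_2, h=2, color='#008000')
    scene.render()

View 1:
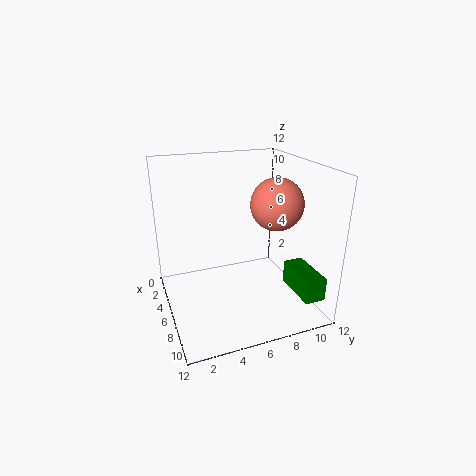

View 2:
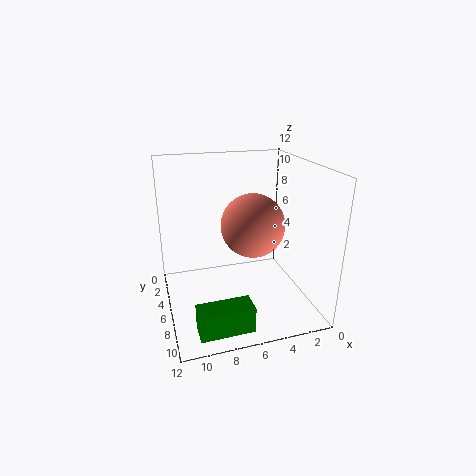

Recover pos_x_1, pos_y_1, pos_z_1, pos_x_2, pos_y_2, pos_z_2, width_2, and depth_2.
pos_x_1 = 6, pos_y_1 = 9.5, pos_z_1 = 8.5, pos_x_2 = 6.5, pos_y_2 = 10.25, pos_z_2 = 1.25, width_2 = 4, depth_2 = 1.75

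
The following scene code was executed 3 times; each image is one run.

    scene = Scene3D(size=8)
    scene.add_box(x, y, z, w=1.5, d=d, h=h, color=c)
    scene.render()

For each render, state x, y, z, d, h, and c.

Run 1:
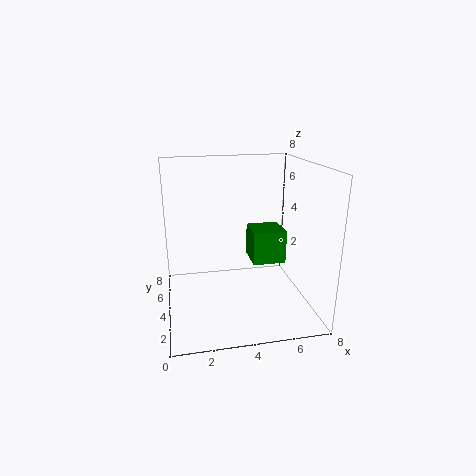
x = 4, y = 0.5, z = 4, d = 1.5, h = 1.5, c = 'green'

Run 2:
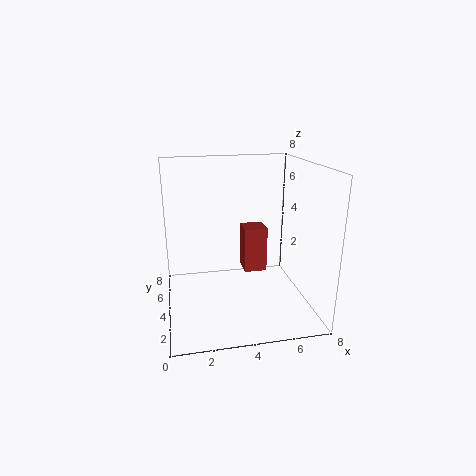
x = 5, y = 6.5, z = 0.5, d = 1.5, h = 3, c = 'brown'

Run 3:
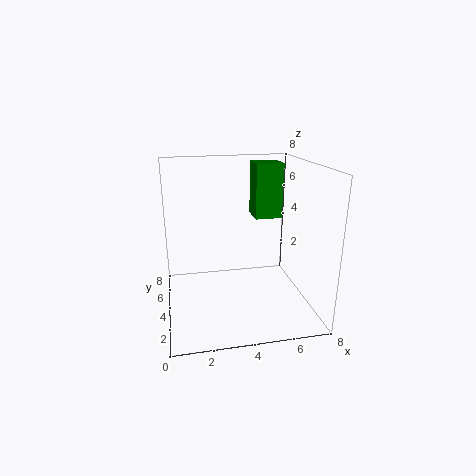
x = 5, y = 4, z = 5, d = 1.5, h = 3, c = 'green'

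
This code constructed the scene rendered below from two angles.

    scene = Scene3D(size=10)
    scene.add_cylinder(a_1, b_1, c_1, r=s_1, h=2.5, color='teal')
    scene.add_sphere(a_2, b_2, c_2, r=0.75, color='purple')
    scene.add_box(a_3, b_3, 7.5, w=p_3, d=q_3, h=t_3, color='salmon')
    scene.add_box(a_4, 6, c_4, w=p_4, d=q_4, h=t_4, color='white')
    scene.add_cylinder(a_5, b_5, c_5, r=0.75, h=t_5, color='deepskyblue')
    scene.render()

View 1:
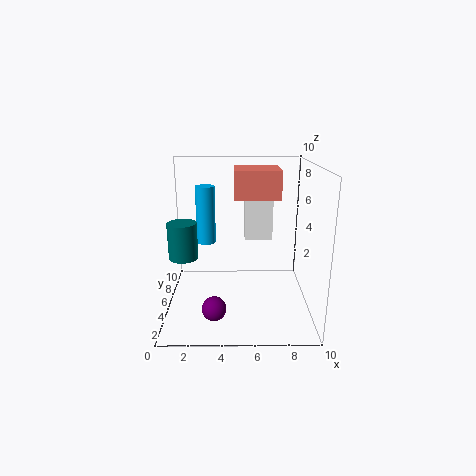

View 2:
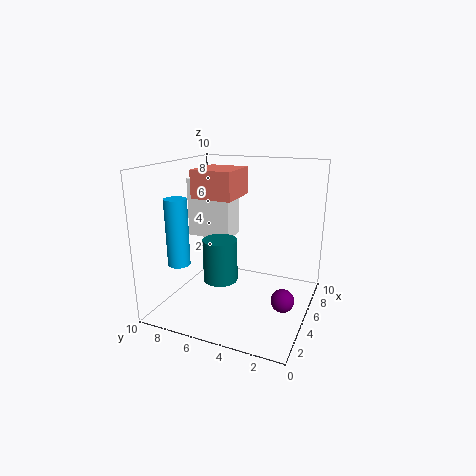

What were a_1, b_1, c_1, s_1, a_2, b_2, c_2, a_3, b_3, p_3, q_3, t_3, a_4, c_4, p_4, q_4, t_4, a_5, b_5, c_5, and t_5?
a_1 = 1.25
b_1 = 4.5
c_1 = 3.75
s_1 = 1
a_2 = 3.5
b_2 = 1.25
c_2 = 1.75
a_3 = 4.75
b_3 = 5.5
p_3 = 3.25
q_3 = 3
t_3 = 2
a_4 = 5.5
c_4 = 4.5
p_4 = 2
q_4 = 3.25
t_4 = 4.25
a_5 = 2.5
b_5 = 8.25
c_5 = 3.5
t_5 = 4.5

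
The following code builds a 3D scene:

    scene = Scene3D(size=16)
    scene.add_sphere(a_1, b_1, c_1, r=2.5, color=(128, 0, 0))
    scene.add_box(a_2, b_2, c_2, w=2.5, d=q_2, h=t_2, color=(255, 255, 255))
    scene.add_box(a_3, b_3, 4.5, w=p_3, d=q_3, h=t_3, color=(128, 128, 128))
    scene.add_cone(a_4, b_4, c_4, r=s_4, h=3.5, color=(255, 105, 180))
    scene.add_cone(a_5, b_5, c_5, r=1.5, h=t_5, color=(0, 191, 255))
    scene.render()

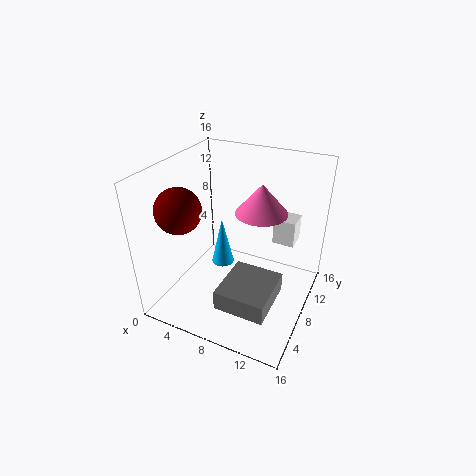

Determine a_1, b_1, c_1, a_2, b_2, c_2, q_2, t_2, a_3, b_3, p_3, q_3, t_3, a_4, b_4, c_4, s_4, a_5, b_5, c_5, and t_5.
a_1 = 2.5; b_1 = 5; c_1 = 11.5; a_2 = 11; b_2 = 11; c_2 = 6.5; q_2 = 2.5; t_2 = 3; a_3 = 9; b_3 = 0.5; p_3 = 5; q_3 = 5.5; t_3 = 2; a_4 = 9.5; b_4 = 11; c_4 = 10; s_4 = 3; a_5 = 3.5; b_5 = 12.5; c_5 = 0.5; t_5 = 6.5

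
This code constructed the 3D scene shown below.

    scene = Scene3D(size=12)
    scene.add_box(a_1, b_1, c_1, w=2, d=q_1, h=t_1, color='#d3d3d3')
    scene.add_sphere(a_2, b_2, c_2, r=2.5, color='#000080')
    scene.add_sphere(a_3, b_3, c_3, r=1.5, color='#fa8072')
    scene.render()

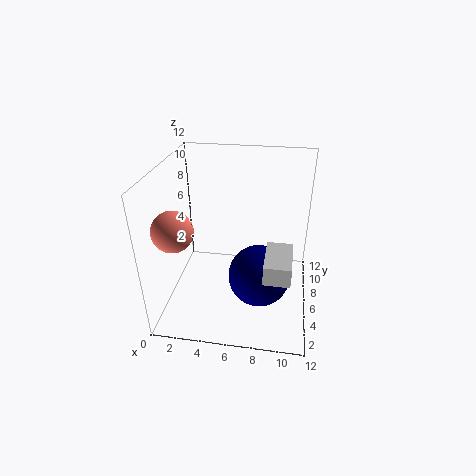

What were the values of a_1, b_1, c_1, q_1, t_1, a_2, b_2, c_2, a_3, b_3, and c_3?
a_1 = 8.5
b_1 = 1.5
c_1 = 5
q_1 = 3.5
t_1 = 1.5
a_2 = 8
b_2 = 4.5
c_2 = 3.5
a_3 = 2
b_3 = 2
c_3 = 8.5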